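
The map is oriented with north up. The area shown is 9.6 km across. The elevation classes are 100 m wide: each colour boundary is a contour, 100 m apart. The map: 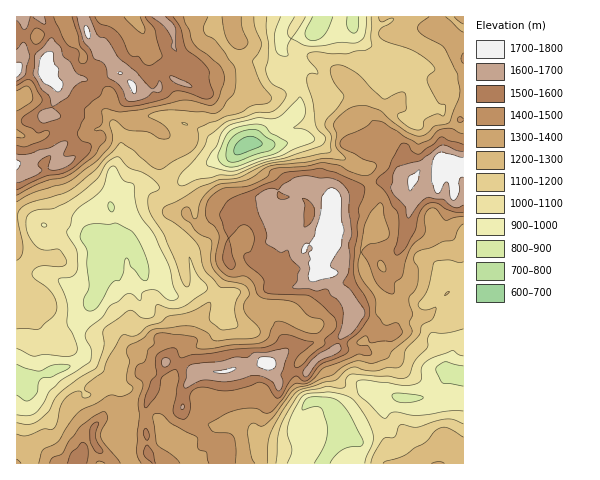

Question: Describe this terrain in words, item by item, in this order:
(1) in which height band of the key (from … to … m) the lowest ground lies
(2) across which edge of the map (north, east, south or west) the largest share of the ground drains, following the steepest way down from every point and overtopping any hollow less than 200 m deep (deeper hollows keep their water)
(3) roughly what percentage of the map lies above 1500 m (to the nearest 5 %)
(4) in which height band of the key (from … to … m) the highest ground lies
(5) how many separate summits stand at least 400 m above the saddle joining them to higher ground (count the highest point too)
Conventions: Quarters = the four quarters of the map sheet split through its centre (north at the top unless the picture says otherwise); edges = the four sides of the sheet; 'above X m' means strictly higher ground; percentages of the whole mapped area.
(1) The lowest point is somewhere between 600 and 700 m.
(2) The largest share of the runoff leaves by the western edge.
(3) Ground above 1500 m makes up about 20 % of the sheet.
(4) Between 1700 and 1800 m: that is the band holding the highest ground.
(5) Counting only tops that stand 400 m proud, the map has 2 summits.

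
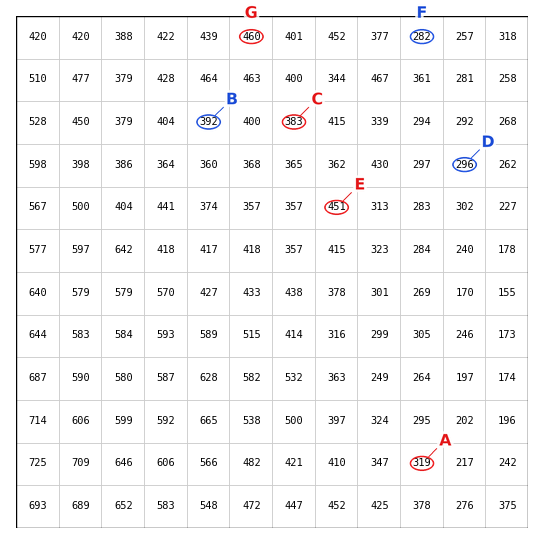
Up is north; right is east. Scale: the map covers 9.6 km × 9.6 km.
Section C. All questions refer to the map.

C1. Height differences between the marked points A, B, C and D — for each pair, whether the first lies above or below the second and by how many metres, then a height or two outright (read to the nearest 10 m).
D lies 90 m below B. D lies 80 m below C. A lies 70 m below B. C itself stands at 380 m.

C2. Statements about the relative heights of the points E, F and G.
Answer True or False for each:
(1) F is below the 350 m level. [True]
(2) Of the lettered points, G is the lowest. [False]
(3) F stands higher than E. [False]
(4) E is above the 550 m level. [False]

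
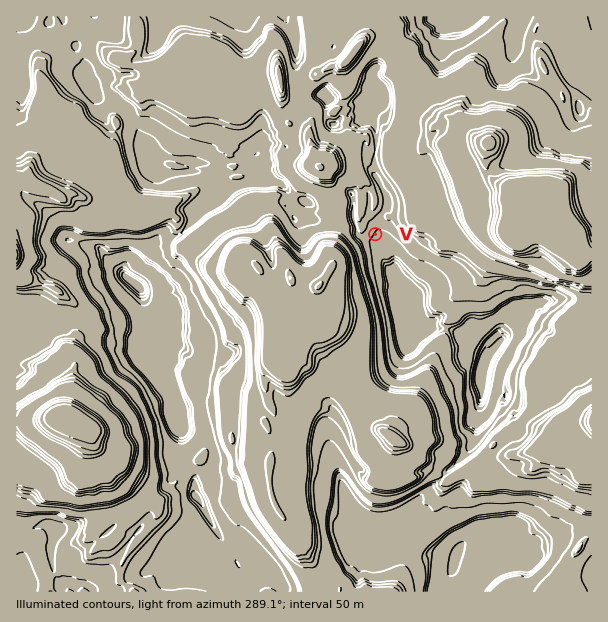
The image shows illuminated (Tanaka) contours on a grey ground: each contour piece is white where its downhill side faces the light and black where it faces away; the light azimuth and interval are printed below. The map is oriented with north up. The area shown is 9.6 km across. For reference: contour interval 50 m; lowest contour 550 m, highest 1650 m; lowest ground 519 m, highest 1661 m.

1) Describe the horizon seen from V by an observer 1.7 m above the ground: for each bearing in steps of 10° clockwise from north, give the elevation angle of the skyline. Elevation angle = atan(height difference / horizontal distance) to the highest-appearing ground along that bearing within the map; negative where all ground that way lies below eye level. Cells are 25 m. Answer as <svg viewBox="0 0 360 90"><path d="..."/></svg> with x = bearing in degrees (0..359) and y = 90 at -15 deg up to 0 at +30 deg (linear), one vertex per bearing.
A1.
<svg viewBox="0 0 360 90"><path d="M0 33l10 9 10-2 10-3 10-2 10-2 10-3 10-1 10 2 10-1 10 12 10 11 10 1 10-7 10 3 10 4 10-2 10-8 10-1 10-19 10-12 10-9 10-3 10 0 10 0 10 0 10 0 10 16 10 3 10 3 10 1 10 0 10 2 10 3 10 7 10-2"/></svg>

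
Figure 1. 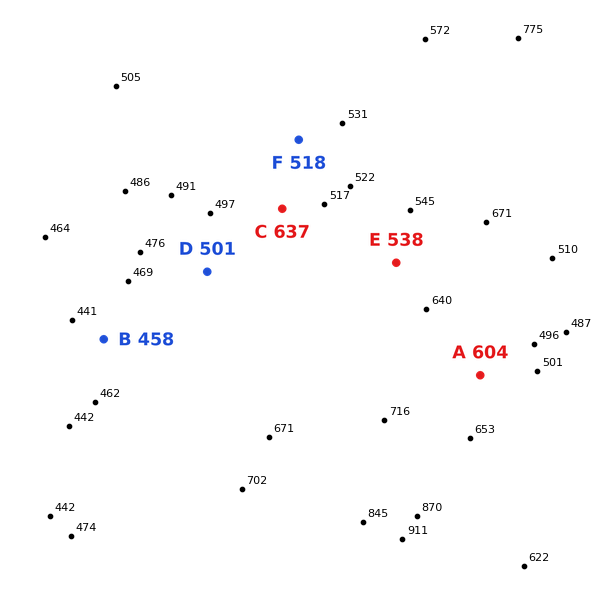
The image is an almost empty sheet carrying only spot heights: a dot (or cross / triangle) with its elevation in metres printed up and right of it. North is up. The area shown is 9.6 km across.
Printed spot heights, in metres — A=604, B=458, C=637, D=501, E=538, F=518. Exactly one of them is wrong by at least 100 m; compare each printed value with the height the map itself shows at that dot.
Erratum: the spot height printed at C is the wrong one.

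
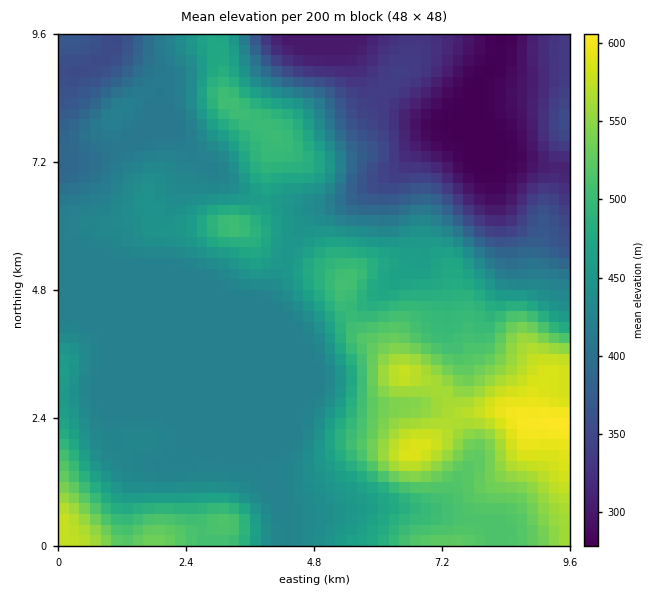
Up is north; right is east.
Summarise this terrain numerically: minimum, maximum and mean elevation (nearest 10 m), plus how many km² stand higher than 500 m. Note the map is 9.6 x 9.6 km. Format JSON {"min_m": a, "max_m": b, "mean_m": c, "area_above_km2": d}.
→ {"min_m": 280, "max_m": 610, "mean_m": 440, "area_above_km2": 19.4}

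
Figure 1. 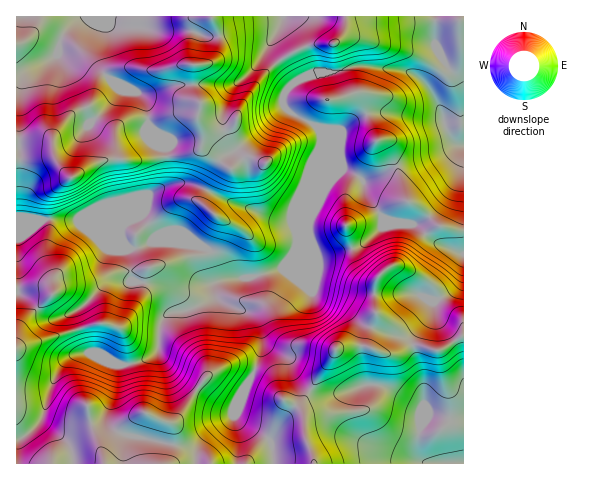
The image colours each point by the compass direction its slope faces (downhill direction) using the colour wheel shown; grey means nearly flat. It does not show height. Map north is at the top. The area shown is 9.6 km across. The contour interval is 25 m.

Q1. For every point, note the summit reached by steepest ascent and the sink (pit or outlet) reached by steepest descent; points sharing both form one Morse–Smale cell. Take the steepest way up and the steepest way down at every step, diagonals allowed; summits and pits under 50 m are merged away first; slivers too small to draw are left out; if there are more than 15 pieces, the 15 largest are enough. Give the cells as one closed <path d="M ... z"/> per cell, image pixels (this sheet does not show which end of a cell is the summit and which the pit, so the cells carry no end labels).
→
<path d="M141 217l-3 0-15 8-2 5 2 10-45-20-62-2 0 245 257 1-3-24-28-18-7-6 9-25 14-27 4-16 0-12-6-17-5-5-17-6-16-9-4-13 3-4 10-3-4-1-4-4-9-24-10-4-27-2-12-5-7-5z"/><path d="M463 16l-180 1-2 9-11 16 2 10 22 30-11 14 0 8 8 9 24 13 7 11-5 18 0 46-8 20 0 13 7 21 3 3 42-12 21-19 1-9 12 4 21 3 17 16 31 12z"/><path d="M309 217l-15 36-14 16-28 8-30 3-8 6 2 9 2 5 16 8 17 6 9 12 2 10-1 17-6 17-11 21-9 25 7 6 28 18 4 24 40-1-2-9-7-15-3-35 34-56 11-2 21 0 20 8 10-1 14-8 29 5 23-15-1-81-30-13-17-16-21-3-12-4-1 9-21 19-42 12-3-3-7-21z"/><path d="M88 107l-14 6-11 11-10 13 0 11-3-5-7-2-27 0 1 77 61 2 44 19-1-9 2-5 15-8 3 0 13 17 7 5 12 5 27 2 10 4 7 20 6 8 22 0 35-9 14-16 23-56-1-40-24 60-4 3-8 0-49-17-38-19-17-1-14 5 6-6-3-36-4-10-13-12 0-5-16 0-9 3-8 9 0 10-2-9-12-10z"/><path d="M277 30l-4 2-32-1-21 5-1 14-3 9-8 5-15 2 0 26 7 11-1 9-2 2-21-1-28 6 0 5 13 12 4 10 3 36-3 4 11-3 12 0 83 35 17 2 4-3 24-56 6-24-7-11-24-13-8-9 0-8 11-14-24-33 0-7z"/><path d="M463 336l-22 14-29-5-14 8-10 1-20-8-21 0-11 2-34 56 3 35 7 15 2 9 117 1-10-4-4-11 3-21 7-10 3-3 5 0 18 5 11-1z"/><path d="M92 16l-76 1 1 124 26 0 7 2 3 5 0-11 10-13 11-11 13-6 26 25 2 9 0-10 8-9 9-3 16-1-1-13-5-9-29-14-22-25-1-9 6-17 0-7z"/><path d="M108 16l-15 1 3 7 0 7-6 17 1 9 13 17 13 11 23 9 6 8 2 17 28-6 21 1 3-11-7-11 0-26 15-2 8-5 3-9 0-14-12 1-15-6-34 0-17-5-25-1-7-4z"/><path d="M435 415l-5 0-10 13-3 21 4 11 11 4 31 0 1-44z"/><path d="M211 16l-102 0-1 2 4 6 4 1 25 1 17 5 34 0 15 6 8 0 4-3z"/><path d="M283 16l-70 0-1 3 7 16 3 1 19-5 32 1 7-5z"/>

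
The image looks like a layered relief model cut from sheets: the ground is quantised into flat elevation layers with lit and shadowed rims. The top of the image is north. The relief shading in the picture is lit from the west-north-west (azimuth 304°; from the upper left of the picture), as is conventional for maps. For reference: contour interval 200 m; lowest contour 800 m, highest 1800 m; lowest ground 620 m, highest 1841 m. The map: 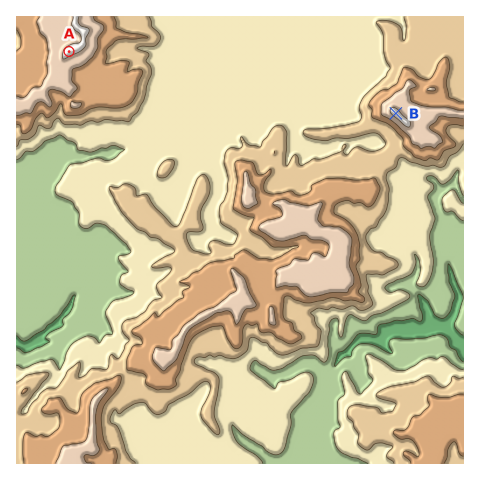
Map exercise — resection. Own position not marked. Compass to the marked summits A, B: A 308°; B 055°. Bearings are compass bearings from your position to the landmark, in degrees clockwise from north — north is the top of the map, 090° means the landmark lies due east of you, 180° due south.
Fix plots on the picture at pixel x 265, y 205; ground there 1560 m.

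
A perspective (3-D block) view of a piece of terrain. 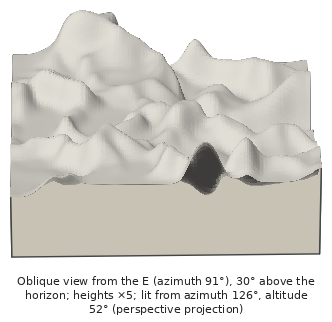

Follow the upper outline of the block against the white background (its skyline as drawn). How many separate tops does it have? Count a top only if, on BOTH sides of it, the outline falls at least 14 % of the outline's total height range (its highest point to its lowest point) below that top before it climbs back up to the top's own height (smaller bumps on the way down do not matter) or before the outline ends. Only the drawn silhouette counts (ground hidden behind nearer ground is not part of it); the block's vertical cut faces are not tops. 2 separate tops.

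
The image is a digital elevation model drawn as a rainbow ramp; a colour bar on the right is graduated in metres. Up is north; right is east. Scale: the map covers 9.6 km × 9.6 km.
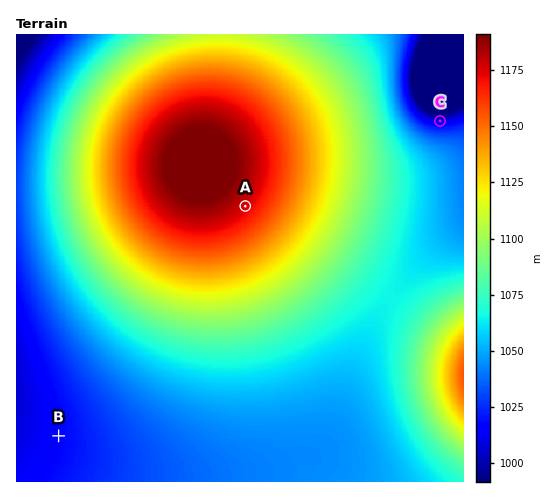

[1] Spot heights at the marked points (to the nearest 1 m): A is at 1176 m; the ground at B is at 1017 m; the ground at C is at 1008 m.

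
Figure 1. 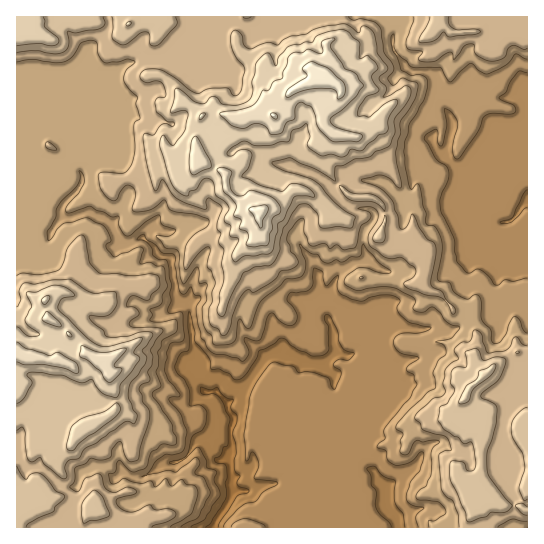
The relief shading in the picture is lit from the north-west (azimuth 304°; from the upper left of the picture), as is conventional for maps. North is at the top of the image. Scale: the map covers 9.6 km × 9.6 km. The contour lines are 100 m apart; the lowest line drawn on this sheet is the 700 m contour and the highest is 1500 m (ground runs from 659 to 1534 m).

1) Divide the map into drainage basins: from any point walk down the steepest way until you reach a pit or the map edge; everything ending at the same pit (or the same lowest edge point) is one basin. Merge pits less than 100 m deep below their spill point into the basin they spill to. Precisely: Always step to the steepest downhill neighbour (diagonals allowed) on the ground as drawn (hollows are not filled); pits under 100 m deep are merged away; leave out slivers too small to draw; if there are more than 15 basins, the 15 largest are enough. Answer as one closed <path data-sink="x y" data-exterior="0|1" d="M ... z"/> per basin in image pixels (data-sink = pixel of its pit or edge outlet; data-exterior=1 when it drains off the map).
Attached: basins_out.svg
<path data-sink="214 527" data-exterior="1" d="M381 16l-365 1 1 511 450 0 5-14 7-8 3-15 19 16 16-2 11 6 0-157-10-2-20 11-11 10-4 2-8-10 2-30-8-17-3-3-11-3-16-19-12-4-4-6 4-13-2-19-10-10-5 6-19 0-5-3-7-7 6-15 0-11-4-8-11-6-17 0-6-2-12-14-14-22 3-13 9-12-10-11 0-13 17-15 1-5-2-6 6 0 22-15 0-12 2-7-1-16 11-12z"/><path data-sink="527 199" data-exterior="1" d="M435 16l-53 0-13 15-2 38-6 6-19 9-2 2 0 9-17 15 0 13 10 11-9 12-3 13 14 22 12 14 6 2 17 0 11 6 4 8 0 11-6 15 7 7 5 3 19 0 5-6 10 10 2 19-4 13 4 6 12 4 16 19 11 3 3 3 8 17-2 30 10 10 13-12 15-8 5-3 10 1 0-318-14-2-13 2-10-3-38 1-12-9-7 3z"/><path data-sink="527 527" data-exterior="1" d="M482 491l-3 15-10 13 0 9 59-1 0-14-2-2-9-6-16 2z"/>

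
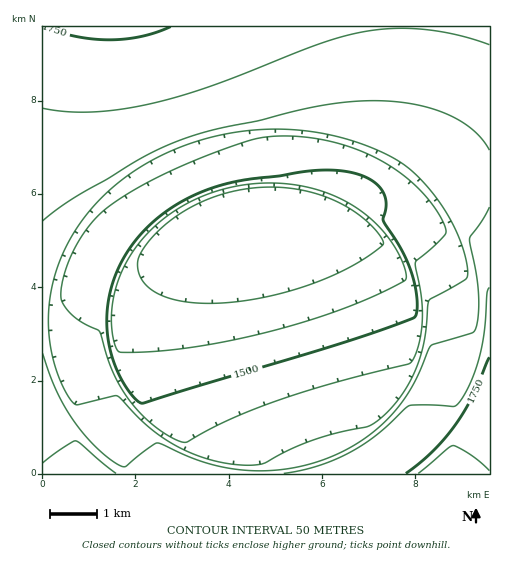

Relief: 1360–1820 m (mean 1580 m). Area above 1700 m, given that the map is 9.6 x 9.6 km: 13.9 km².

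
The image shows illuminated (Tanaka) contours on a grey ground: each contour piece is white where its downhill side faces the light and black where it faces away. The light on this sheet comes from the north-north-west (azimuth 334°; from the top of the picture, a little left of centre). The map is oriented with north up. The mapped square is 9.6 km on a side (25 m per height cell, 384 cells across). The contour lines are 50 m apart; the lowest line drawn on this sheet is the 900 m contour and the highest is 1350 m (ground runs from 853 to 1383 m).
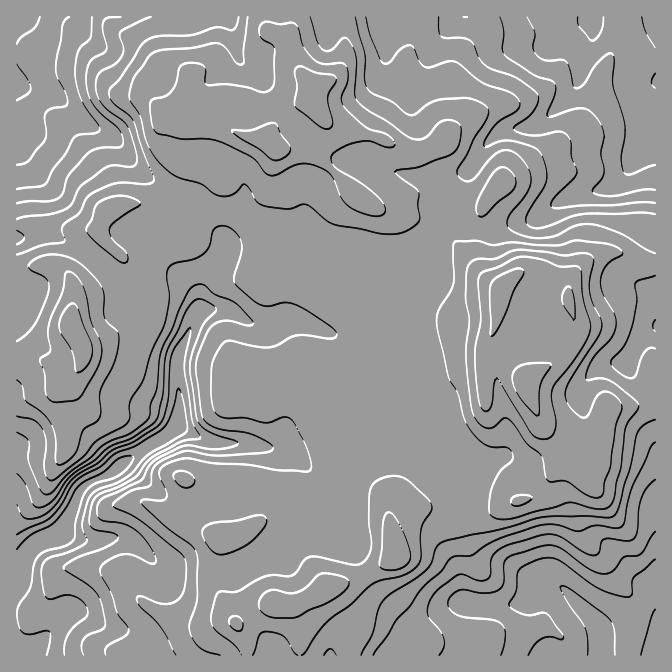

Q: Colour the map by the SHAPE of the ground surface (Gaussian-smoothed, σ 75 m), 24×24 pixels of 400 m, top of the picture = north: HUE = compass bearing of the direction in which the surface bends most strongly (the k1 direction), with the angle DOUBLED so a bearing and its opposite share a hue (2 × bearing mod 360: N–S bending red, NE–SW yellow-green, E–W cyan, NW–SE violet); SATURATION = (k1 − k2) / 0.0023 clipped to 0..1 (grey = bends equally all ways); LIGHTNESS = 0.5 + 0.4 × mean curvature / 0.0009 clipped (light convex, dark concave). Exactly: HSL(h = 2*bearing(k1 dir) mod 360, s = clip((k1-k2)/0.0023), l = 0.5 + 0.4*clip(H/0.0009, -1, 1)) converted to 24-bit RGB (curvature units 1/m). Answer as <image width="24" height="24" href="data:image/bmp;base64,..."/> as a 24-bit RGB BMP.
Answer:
<image width="24" height="24" href="data:image/bmp;base64,Qk32BgAAAAAAADYAAAAoAAAAGAAAABgAAAABABgAAAAAAMAGAAATCwAAEwsAAAAAAAAAAAAAbpBTTYWSm6m9gHW4tmeTel+RmoWWilZ6qdCFSz1wqrR5QlSBzr6RUmWQaYmWj5imbnGtqZ6zfHeabmeKkK6SVUaUq45gqVhcw5unQ4ZfYGQ5jlRMiKZ2bZ+wfGShiqq/xn7HqXy+f6a1oWh3RJ1FoWF3YolbT4xPR35elYhDn1VMiXWffKV3ci9dc5xhnKxfoEGCt3F4WF57cbGOjrmYWlN1glF4l7d1VH17ir6VmVWvy6HLrI3Li0dUlZpHdXxVXzVcmrphS7R9SHdKczFDjmVVbLRqU0+ID2l1ubfkn5TblZjAnWp7aD1LVnVKua5eYn5YaH1SV3xmf6ptg0p121zQ3O3uYWy3VUqKm8NsZTo4XVxHZEZelMaQomNoSpd1ZIIZBi4FpjMTZmsaZTwpmHFkarqwpsjLmX61dIeNZIhqe3pjcFh2Uqdn1MOGkUaLiHObt2F9jGpcVmxfT5J3mq5GhLVDb52z44O3FORYAFOU6dT3pa/ldJ7NnqRob4Fdiodrm4WZhIKWb22EW1h0g7d8qHNxfXGcfXqhgmG04r7ln4vUWX25t3ufit2fTFR2ZU2V/tzKADMVADQB3SyV3m2voM7OeoiteoWafoeUjm9+g2V3aoWLdKd+l4B/gHODfHN9YGt/i6F6rlmHkleoqcmft5p+P0ZrT3WV8cTG47TsEVkoADMLPuBl36rCrB5jq0ImhkExj1pUf459eo58c4Fph39pfnNxe2dxg3hRdGRGiYJFeK+OuJ2SsJ+HT0SEQVtAms1ktmeBu5Xhw6nlADUYNgEA25clNLdiZrKQbpuMeYeEi4CEhH6GfoqJgnOCe0Z+yrd3ODFtwt6tT62pn1aKxJVyXEZmgHSyubeIcrBpaG9/sJB+OkXKBgpuzNaxgIOUgIaLeoKFeYJ9eIWAi4WCgm53h2l8Qjx45eO5UCqNtuWbRHBsR1ef3L7gjWHLZpSMi3um06yPUHZ+oqOBIzLAChaptL6Qh4SJg4CHfHyBf4N/d356gXJziHiGcHGGSUF82NmGT5LJ26O5uHtUFWw5fmE3wFFMk3ingUZp2Oy/XkemnnhvxWwwAkFYzbSkg5mmj3ShkIKRhH2Ef3uAeH+AeXuEe2WBS2GF4MOiNoBXfIFM4o2gWVOsP39jRcxuTldwu5DJwNmNXz1uooeN0aOjAigxtspTfi0oeoE+iIRdhn9vfIF5fHd6fn50Z3CLX2SOyJ9iV7RQa2t9s7hTlLjUhGqwToBmWHheWJtH16x+W0+Ck5x/qn6FdimZPqRgc7Ski6CgdoOPgomCfIOCeHKBg5CCW4GDfFKKgLWM0Z6MRV1xvt6hT4lJflt2j15/mojKitbNuFKBi0tigaJ3gmZ0m26iWZmcgZGPkoKGd3eAhoV+gnp+cnx+go97bWh6TIOQd82y36rZl5jfgZrQ1W2vV0l6eprAbYQ4llY6mzhRdrp7imJzg3F5fYyAcXSDc3xvh39yhYZ0inhxeWpehYVdd4hlZ3h+X6R5ZYhCM6UtgWFLm1FvtHWClnrDmmJFkqK9W2GxvXK2z5SnX3KdfoGgl3WJdmdggX5ng4psc4lqjWiDn3eclsa9cYqtb4qRa2WDuYtxeok6HEgdPIRHrIGumnW1sp3LgnNbaERdaKlzsqx/qGKzljdCjGBIf6yXV1WXqKBvX3h+bIOJlse1k2unh2B3eJF+U4iYxXG8zLO/b2+pPIlQS3QmLF0nmItUdGNyZ4GGi5d6hKF0ZRdFqcJ0hbuslElKXzY/ysSLU4moX69tdXo6bkg5dqpTsGNWYptCIoF30bq0pXKufmyUopSAWX9/UH9dfW1vZoZvdZxQTBoYlEJWxraHsK5bWmbEjrnZlci/i02BqoFvfJa/l8bcWnjBsGe0zqi3JINPS3YYjEwwtoKpoYmZhXaSUXx5g3+fmWCAeyVbkIG/Zcy6k8CweZGrg5ppcXZgk2SAqWmjmMmGTJVpgFhfdk5mZJV7onx9xo/KpIzMQryyNoRcq3x/jHKLjHiWg3dTcVCFZoy0jrrIvpOfgF9go5F5bZeEZ2qgeE52jbGC0qjdab5vO1Bnk3R2aYKEiJ15bJKLjaGgnW6ue1GyqFBXjHhveYBniaCjZGaNZa6KdVNAgKhdkK3Akom4uJGwgjKDYJhpjcxxOlle3qiPMTZ5oZB6V4eBqp+GgXVVbntKZltLoHxgRmaLtYWFg5ibinF7coORaU2IldDNgJ+5nKVzXYuGnmJejzqemr2ut72VPUF00M+LPDtqmWl0pKFtSHxhs4WTenSRfG6Pd51nPERquqt9e5J1"/>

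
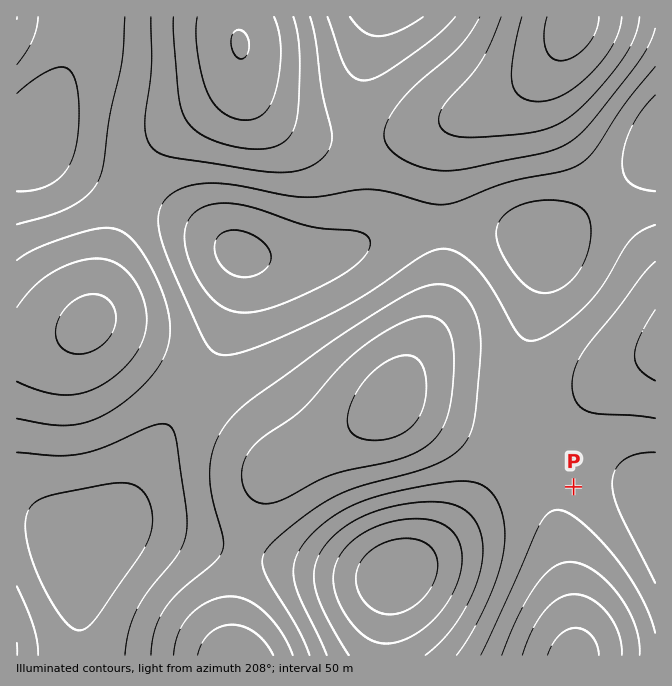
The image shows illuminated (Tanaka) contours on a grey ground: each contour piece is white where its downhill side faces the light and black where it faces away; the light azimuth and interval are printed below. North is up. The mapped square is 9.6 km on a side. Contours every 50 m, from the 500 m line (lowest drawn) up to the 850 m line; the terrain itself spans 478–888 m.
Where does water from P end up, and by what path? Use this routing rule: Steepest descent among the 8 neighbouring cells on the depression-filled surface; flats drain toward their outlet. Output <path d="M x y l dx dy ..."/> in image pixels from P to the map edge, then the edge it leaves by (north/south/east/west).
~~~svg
<path d="M574 487l-14 13 0 80 2 2 0 13 2 2 0 10 1 1 0 10 2 2 0 8 2 2 0 8 1 2 0 12 2 3"/>
exit: south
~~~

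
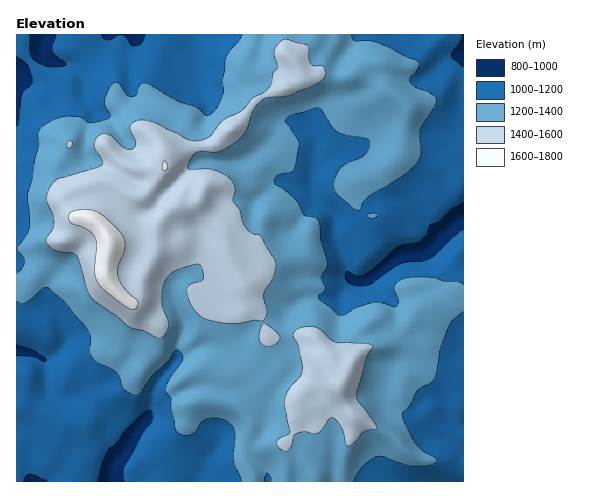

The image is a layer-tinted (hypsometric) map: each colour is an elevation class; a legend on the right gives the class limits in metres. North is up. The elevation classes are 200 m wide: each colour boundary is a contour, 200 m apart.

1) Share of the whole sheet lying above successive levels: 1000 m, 97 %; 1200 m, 61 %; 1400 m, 21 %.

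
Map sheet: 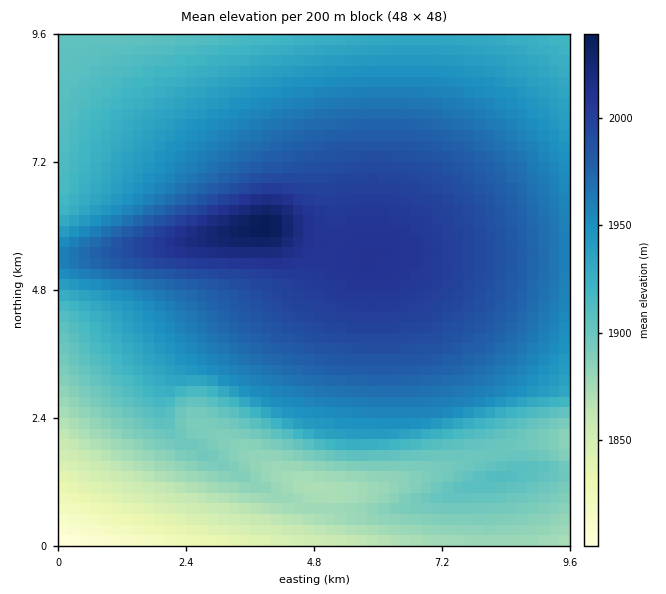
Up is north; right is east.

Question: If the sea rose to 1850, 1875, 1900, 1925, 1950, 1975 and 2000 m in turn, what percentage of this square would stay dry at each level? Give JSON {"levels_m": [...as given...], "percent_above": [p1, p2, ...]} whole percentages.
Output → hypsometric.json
{"levels_m": [1850, 1875, 1900, 1925, 1950, 1975, 2000], "percent_above": [96, 91, 79, 66, 50, 29, 11]}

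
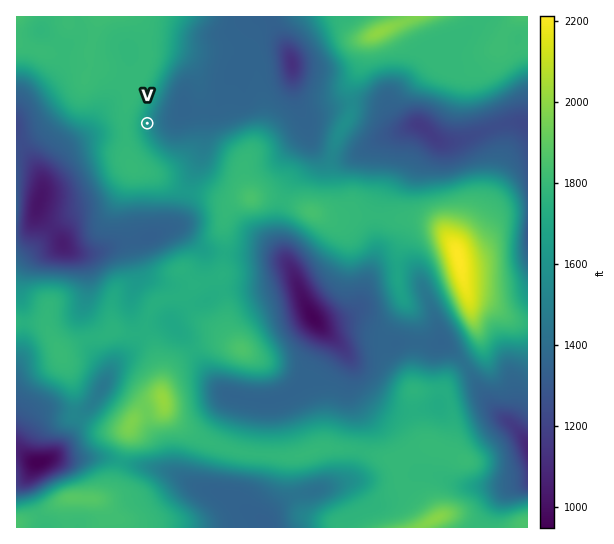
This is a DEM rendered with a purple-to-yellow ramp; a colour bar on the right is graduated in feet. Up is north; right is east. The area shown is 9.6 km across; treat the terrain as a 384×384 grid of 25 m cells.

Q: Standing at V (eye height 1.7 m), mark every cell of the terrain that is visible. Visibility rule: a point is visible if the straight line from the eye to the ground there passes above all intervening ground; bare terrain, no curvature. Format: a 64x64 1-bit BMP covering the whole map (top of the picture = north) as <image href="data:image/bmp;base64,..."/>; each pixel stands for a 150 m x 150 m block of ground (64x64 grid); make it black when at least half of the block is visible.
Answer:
<image width="64" height="64" href="data:image/bmp;base64,Qk0+AgAAAAAAAD4AAAAoAAAAQAAAAEAAAAABAAEAAAAAAAACAAATCwAAEwsAAAIAAAAAAAAA////AAAAAAAAAAAAAAAAAAAAAAAAAAAAAAAAAAAAAAAAAAAAAAAAAAAAAAAAAAAAAAAAAAAAAAAAAAAAAAAAAAAAAAAAAAAAAAAAAAAAAAAAAAAAAAAAAAAAAAAAAAAAAAAAAAAAAAAAAAAAAAAAAAAAAAAAAAAAAAAAAAAAAAAAAAAAAAAAAAAAAAAAAAAAAAAAAAAAAAAAAAAAAAAAAAAAAAAAAAAAAAAAAAAAAAAAAAAAAAAAAAAAAAAAAAAAAAAAAAAAAAAAAAAAAAAAAAAAAAAAAAAAAAAAAAAAAAAAAAAAAAAAAAAAAAAAAAAAAAAAAAAAAAAAAAAAAAAAAAAAAAAAAAAAAAAAAAAAAAAAAAAAAAAAAAAAAAAAAAAAAAAAAAAAAAAAAAAAAAAAAAAAAAAAAAAAAAAAwAAAAAAAAADAAAAAAAAAAcAAAAAAAAAB2AAAAAAAAAP4AAAAAAAAA+AAAAAAAAAD4AAAAAAAADvwAAAAAAAAf/AAAAAAAAD/+AAAAAAAAP/8AAAAAAAA//wAAAAAAAD//gGAAAAAAP/+A8AAAAAA//8/wAAAAAD//5/AA4AAAH//D8AfgAAAf/8P4H8AAAA//w/gfAAAAD/+D/BwAAAAH/4P+OAAAAAB/g/4AAAAAAB+H/gAAAAAAH8/+AAAAAAAf//4AAAAAAB//4AAAA=="/>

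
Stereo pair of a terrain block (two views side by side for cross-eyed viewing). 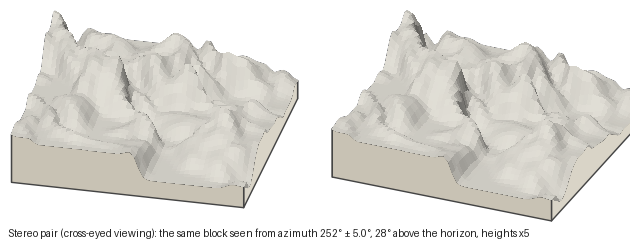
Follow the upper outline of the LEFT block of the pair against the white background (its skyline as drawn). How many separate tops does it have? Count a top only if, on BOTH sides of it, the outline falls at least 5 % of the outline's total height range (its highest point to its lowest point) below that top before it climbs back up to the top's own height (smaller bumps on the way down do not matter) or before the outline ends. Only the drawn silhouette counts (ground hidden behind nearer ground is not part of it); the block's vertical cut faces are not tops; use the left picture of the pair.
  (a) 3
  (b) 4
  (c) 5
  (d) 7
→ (b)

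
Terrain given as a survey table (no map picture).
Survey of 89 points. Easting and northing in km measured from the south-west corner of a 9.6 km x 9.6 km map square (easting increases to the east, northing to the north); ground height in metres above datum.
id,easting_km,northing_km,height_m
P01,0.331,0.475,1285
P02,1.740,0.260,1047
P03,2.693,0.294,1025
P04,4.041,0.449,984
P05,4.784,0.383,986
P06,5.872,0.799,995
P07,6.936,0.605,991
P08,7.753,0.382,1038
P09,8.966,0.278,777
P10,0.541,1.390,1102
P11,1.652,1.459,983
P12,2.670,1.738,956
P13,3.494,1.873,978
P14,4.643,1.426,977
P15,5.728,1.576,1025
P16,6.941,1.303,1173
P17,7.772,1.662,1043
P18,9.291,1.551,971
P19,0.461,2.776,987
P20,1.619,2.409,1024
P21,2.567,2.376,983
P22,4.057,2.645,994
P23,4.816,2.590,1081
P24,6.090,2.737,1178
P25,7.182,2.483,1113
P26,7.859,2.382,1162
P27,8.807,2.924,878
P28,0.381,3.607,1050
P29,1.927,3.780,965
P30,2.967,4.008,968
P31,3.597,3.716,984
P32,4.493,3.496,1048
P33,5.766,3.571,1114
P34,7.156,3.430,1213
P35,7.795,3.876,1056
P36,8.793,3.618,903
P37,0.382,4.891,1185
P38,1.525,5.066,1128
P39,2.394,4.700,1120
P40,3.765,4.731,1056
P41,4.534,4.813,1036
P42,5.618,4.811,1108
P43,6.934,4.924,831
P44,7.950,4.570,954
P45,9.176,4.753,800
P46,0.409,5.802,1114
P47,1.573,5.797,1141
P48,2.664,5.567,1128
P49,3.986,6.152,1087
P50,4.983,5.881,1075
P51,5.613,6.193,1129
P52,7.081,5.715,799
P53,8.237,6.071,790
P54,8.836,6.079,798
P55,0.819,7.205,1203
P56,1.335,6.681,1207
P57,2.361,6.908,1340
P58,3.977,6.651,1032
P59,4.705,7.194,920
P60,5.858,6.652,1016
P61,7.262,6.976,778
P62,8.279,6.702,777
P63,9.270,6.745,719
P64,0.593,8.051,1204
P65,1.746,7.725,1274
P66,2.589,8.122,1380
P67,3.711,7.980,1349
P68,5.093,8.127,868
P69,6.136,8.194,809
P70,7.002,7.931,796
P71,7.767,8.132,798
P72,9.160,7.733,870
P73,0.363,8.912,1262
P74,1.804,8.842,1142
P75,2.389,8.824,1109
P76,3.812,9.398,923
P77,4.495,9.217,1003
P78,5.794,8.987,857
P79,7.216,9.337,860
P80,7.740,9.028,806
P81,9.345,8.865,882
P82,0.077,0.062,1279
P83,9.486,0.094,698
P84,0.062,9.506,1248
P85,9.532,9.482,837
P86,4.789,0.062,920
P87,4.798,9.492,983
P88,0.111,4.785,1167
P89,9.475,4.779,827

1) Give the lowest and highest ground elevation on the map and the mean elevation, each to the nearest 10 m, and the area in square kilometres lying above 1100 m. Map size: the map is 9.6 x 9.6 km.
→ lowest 660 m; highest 1420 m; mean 1010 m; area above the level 28.5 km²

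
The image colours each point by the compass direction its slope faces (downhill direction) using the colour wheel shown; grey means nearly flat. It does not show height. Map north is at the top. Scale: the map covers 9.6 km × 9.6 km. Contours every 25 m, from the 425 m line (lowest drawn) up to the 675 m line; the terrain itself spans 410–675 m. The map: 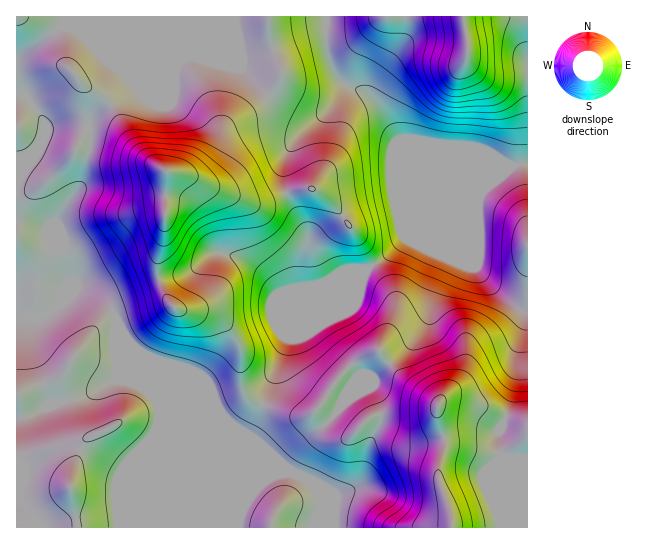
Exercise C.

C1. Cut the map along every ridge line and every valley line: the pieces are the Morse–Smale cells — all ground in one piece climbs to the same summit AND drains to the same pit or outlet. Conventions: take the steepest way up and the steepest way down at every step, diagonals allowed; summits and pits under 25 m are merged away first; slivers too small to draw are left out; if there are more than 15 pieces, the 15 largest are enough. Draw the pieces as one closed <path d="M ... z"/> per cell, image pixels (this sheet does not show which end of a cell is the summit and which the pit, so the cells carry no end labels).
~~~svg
<path d="M326 16l-297 1 16 4 11 9 7 13 4 23 15 18 26 17 28 48 19 16 12 6-3 66-7 22 0 16 6 16 12 17 39 7 15 14 7 9 5 13-1 24 3 15 8 10 12 5 24-66 22-10 60-61 18-12 19-19 56-22 16-14 2 49-4 17 7 10 26 24 10 8 9 2 0-146-73-1-56-23-23-39-11-10-22-8-7-9-5-10-4-16z"/><path d="M29 16l-13 1 0 298 17 5 8-1 9-6 27-25 17 7 19 16 7 18 16 21 23 56 0 15-4 9 0 98 163 0 3-27-8-15-10-9-10-5-42-16-35-34 29 13 5 0 9-14 5-15-13-6-8-10-3-15 1-24-5-13-7-9-15-14-39-7-12-17-6-16 0-16 7-22 3-66-12-6-19-16-28-48-26-17-15-18-4-23-7-13-9-7z"/><path d="M478 201l-16 14-56 22-19 19-18 12-60 61-22 10-23 66 33 11 9 0 11-5 9 13 16 12 11-1 13-15 9-5 54-3 8-4 2 14 5 15 0 14-5 15 0 15 10 28 3 18 75 1 1-215-13-6-16-14-23-26 4-17z"/><path d="M81 288l-7 1-24 24-9 6-8 1-17-3 0 210 138 1 1-98 4-9 0-15-23-56-16-21-7-18-11-11z"/><path d="M527 16l-200 0 0 33 4 16 8 14 10 8 16 5 11 10 23 39 56 23 64 1 9-2z"/><path d="M266 405l-3 2-4 14-9 14-5 0-20-10-6 0 32 31 42 16 10 5 10 9 8 15-2 12 0 15 133-1-3-18-10-28 0-15 5-15 0-14-5-15-2-14-8 4-54 3-9 5-13 15-11 1-11-7-14-18-11 5-9 0z"/>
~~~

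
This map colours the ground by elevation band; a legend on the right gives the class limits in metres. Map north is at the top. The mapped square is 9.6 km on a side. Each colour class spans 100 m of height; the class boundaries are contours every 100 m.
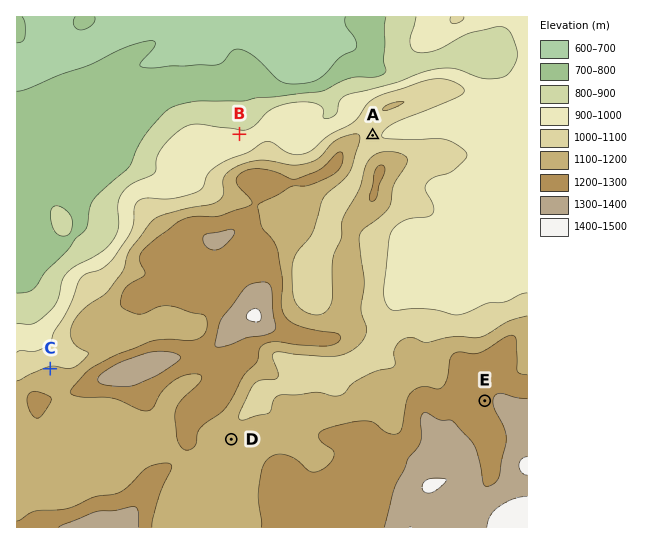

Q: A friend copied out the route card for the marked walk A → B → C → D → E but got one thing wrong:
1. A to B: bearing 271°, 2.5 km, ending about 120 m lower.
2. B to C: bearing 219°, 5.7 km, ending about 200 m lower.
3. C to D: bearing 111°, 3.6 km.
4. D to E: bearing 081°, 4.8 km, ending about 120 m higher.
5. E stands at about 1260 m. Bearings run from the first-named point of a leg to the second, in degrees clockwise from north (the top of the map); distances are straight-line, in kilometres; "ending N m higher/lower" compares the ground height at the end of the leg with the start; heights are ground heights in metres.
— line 2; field sense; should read higher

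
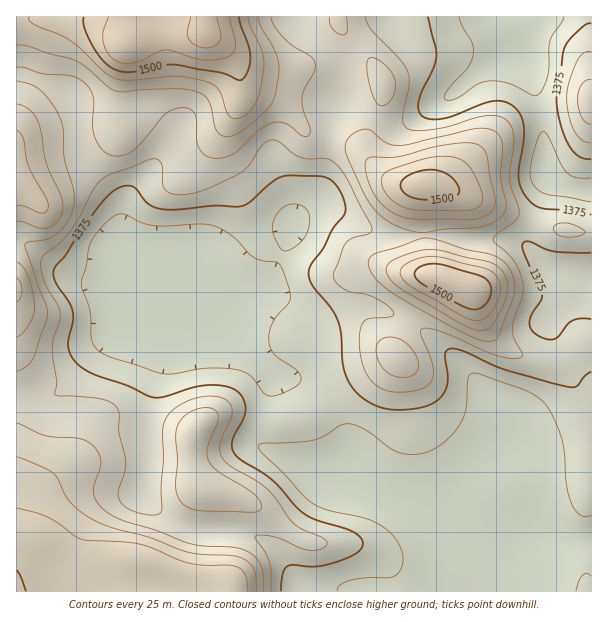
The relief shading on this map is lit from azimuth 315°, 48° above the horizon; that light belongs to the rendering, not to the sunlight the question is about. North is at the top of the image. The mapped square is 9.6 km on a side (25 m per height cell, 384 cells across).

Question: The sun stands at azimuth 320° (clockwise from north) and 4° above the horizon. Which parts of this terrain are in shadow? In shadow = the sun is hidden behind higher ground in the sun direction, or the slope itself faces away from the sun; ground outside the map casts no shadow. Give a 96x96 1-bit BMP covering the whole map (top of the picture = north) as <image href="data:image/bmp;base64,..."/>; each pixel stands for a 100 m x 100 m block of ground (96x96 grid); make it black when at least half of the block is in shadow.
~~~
<image width="96" height="96" href="data:image/bmp;base64,Qk2+BAAAAAAAAD4AAAAoAAAAYAAAAGAAAAABAAEAAAAAAIAEAAATCwAAEwsAAAIAAAAAAAAA////AAAAAAAAAAAAA/wAAAAAAAAAAAAAA/gHAAAAAAAAAAAAAfgfgAAAAAAAAAAAAPg/gAAAAAAAAAAAACB/gAAAAAAAAAAAAAB/gAAAAAAAAAAAAAAfAAAAAAAAAAAAAAAAAAAAAAAAAAAAAAAAAAAAAAAAAAAAAAAAAAAAAAAAAAAAAAAAAAAAAAAAAAAA+AAAAAAAAAAAAAAB+AAAAAAAAAAAAAAD8AAAAAAAAAAAAAAAwAAAAAAAAAAAAAAAAAAAAAAAAAAAAAAAAAAAAAAAAAAAAAAAAAAAAAAAAAAAAAAAAAAAAAAAAAAAAAAAAAAAAAAAAAAAAAAAAAAAAAAAAAAAAAAADAAAAAAAAAAAAAAAfwAAAAAAAAAAAAAB/4AAAAAAAAAAAAAB/4AAAAAAAAAAAAAB/wAAAAAAAAAAAAAB/wAAAAAAAAAAAAAA/wAAAAAAAAAAAAAAfgAAAAGAAAAAAAAAPgAAAAfAAAAAAAAABAAAAD/AAAAAAAAAAAAAAP/AAcAAAAAAAAAAAf+AB+AAAAAAAAAAAf+AH+AAAAAAAAAAAf8AP+AAAAAAAAAAAP4Af8AAAAAAAAAAADwB/8AAAAAAAAAAAAAD/8AD4AAAAAAAAAAH/8AP4AAAAAAAAAAf/8Af4AAAAAAAAAA//8A/8AAAAAAAAAB//4A/4AAAAAAAAAD//4A/4AAAAAAAAAH//4A/4AAAAAAAAAH//4A/wAAAAAAAAAP//wA+AAAAAAAAAAc//wA4AAAAAAAAAA4P/gB4AYAAAAAAAD4H/gB4D8AAAAAAAHwD/AB4P8AAAAAAABAB/AA//8AAAAAAAAAA+AA//8AAAAAAAAAAMAA//8AAAAAAAAAABwAf/8AAAAAAAAAADwAf/8AAAAAAAAAAPwcf/8AAAAAAAAAA/h8f/8AAAAAAAAB//h8f/8AAAAAAAAP//Agf/8AAAAAAAB///ACP/8APgAAAAH//+ACP/8A/wAAAAP//+ACH/8D/wAAAAf//8ACD/+D/wAAAAP//4AAB/+B/wAAAAH//4AAAf+AfwAYAAB8D/gAAH/AHgB+AAAAAfwAAB/gAAD/AAAAA/wAAA/wAAP+AAAAA/4AAAf4AB/+AAAAB/4AAAf4AD/8gAAAB/wAAAP4AH/9gAAAA/wAAAH4AH/5gAAAA/wAAAD4AH/4AAAAAfwEAAB4AH/wAAAAAfgEAAA4AH/wAAAAAPgAAAAAcD/wAAAAAHAAAAAB+D/wAAAAAAAAAAAD+D/gAAEAAAAAAAAH+B/gAAfAAAAAAAAf/A/gAAfgAAAAAAA//A/gAA/wAAAAAAB//AfgAAfwAAAAAAD//wfAAAf4AAAAAAH//8fAAAP4AAAAAAP///fAAAA4AAAAAAP///+AAAAAAAAAAAP///8AAAAAAAAAAAH///MAAAAAAAAAAAB/H/AAAAAAAAAAAAAAB+AAAAAAAAAAAAAAAcAAAAAAAAAAAAAAAAAAAAAAAAAAAAAAAAAAAAAAAAAAAAAAADwAAAAAAAAAAAAAAH4AAAAAAAAA="/>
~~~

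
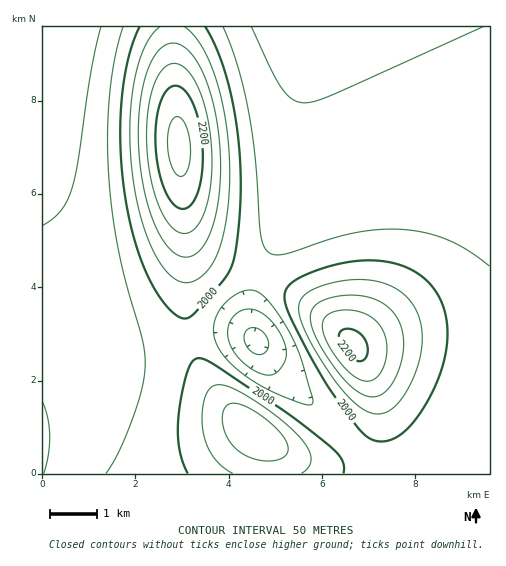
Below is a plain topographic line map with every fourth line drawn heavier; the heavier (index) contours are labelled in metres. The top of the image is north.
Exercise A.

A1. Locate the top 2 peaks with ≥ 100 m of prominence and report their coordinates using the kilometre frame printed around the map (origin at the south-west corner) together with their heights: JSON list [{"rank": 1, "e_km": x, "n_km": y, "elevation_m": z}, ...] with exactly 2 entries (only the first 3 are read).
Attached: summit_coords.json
[{"rank": 1, "e_km": 2.94, "n_km": 7.01, "elevation_m": 2267}, {"rank": 2, "e_km": 6.66, "n_km": 2.76, "elevation_m": 2215}]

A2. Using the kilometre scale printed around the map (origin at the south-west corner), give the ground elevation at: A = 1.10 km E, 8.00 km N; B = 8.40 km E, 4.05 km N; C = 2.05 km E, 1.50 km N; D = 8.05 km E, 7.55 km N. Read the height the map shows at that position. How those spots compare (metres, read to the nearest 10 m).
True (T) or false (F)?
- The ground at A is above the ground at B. F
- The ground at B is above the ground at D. T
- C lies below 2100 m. T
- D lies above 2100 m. F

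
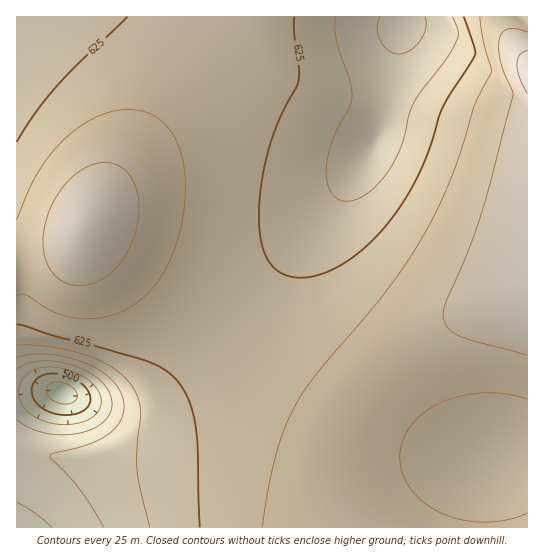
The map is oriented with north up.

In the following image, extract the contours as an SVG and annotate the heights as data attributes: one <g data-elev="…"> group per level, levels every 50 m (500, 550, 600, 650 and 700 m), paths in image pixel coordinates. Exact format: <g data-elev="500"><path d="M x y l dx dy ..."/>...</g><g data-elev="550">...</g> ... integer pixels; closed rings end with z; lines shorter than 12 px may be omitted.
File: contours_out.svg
<g data-elev="500"><path d="M57 414l-16-7-5-5-4-7 0-6 2-7 4-4 7-3 13-1 15 4 11 8 6 9-1 10-7 6-12 4z"/></g><g data-elev="550"><path d="M17 502l18 11 17 14"/><path d="M17 370l11-7 14-2 16 1 17 4 15 7 12 9 7 11 3 10-2 10-7 9-12 7-14 5-18 1-16-2-14-6-12-8"/></g><g data-elev="600"><path d="M17 345l34 2 36 9 26 12 10 7 8 10 6 10 3 12 1 11-4 35 0 16 3 20 10 38"/><path d="M452 17l6 14-1 8-10 19-26 33-8 12-4 12-6 27-10 21-10 15-12 12-12 8-12 3-8-1-6-5-5-9-2-11 1-14 4-16 6-16 12-20 3-12-2-15-14-43-1-12 0-10"/></g><g data-elev="650"><path d="M527 513l-20 7-22 2-23-2-20-7-17-10-14-14-9-16-2-16 3-16 8-15 12-13 18-10 20-7 22-3 23 1 21 5"/><path d="M17 296l4-2 5 1 21 14 15 6 13 3 14 1 16-2 16-5 13-7 13-11 12-15 10-17 8-20 5-21 3-23 0-23-3-20-6-16-6-9-8-9-9-6-11-4-12-2-12 1-12 3-13 6-24 16-21 23-16 25-15 36"/><path d="M480 17l3 24 8 31-17 34-14 47-13 36-21 42-25 40-28 37-57 66-21 32-11 23-8 26-8 34-6 38"/></g><g data-elev="700"><path d="M527 51l-5 2-3 2-2 10 3 13 7 16"/></g>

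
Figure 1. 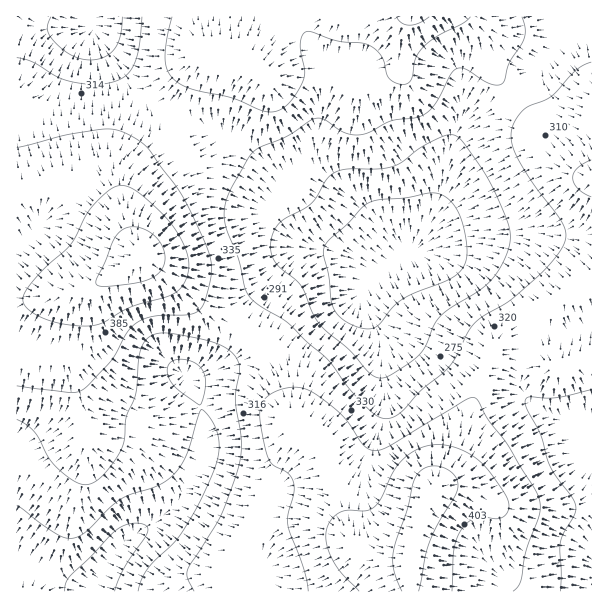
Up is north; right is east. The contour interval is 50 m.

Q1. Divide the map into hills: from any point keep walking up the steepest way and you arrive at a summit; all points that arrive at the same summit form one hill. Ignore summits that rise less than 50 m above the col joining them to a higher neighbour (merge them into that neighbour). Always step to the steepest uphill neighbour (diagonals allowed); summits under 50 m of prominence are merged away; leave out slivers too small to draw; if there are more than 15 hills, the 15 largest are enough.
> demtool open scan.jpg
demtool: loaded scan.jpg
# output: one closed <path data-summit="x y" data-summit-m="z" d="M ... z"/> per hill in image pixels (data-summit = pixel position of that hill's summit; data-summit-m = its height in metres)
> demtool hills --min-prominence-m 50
<path data-summit="434 492" data-summit-m="472" d="M591 16l-30 0 1 14-8 20-26 33-19 19-39 22-13 13-9 19-6 32-8 21-24 45-29 17-7 0-24-13-15-5-21 0-14 6-10 10-19 27-30 49-13 13-13 9-20 9-8 1 7 10 8 23 4 22 0 15-8 26-24 33-18 16-30 18-12 14-22 34-14 0-10-4-36-16-15-4 0 28 575-1z"/><path data-summit="143 255" data-summit-m="469" d="M93 25l-9 3-68-1 0 536 62 25 14 0 28-42 12-11 15-7 20-16 15-17 16-22 7-18 1-23-8-37-6-14-5-4 8-1 20-9 13-9 13-13 30-49 19-27 10-10 14-6 32 2-35-11-16-13-15-24-2-24-2-6-31-31-18-12-15-4-26-14-36-13-9-6-32-41-12-18z"/><path data-summit="413 17" data-summit-m="412" d="M560 16l-465 0-1 14 26 41 21 26 9 6 80 33 30 24 16 17 2 6 2 24 9 17 11 12 11 8 31 9 33 18 6 0 29-17 5-6 23-47 7-25 3-20 9-19 13-13 39-22 19-19 26-33 8-20 0-10z"/>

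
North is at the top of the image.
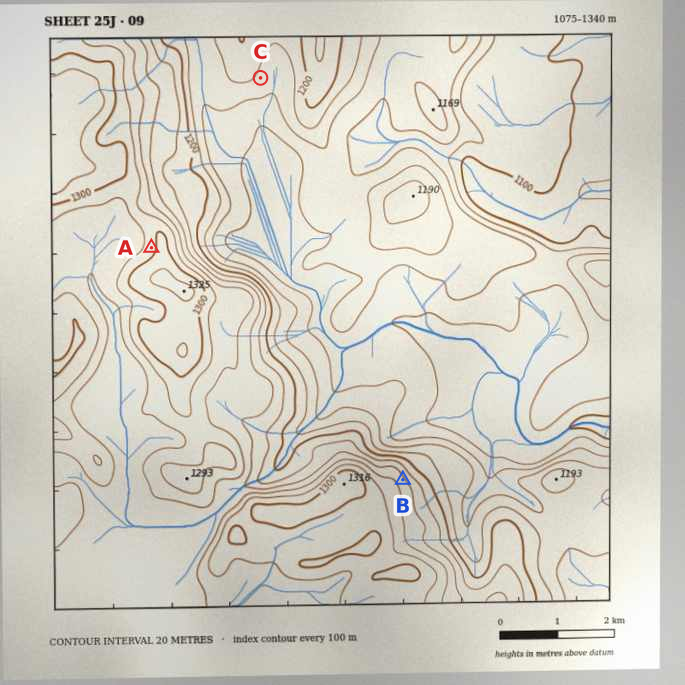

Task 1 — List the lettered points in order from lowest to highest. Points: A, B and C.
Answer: C B A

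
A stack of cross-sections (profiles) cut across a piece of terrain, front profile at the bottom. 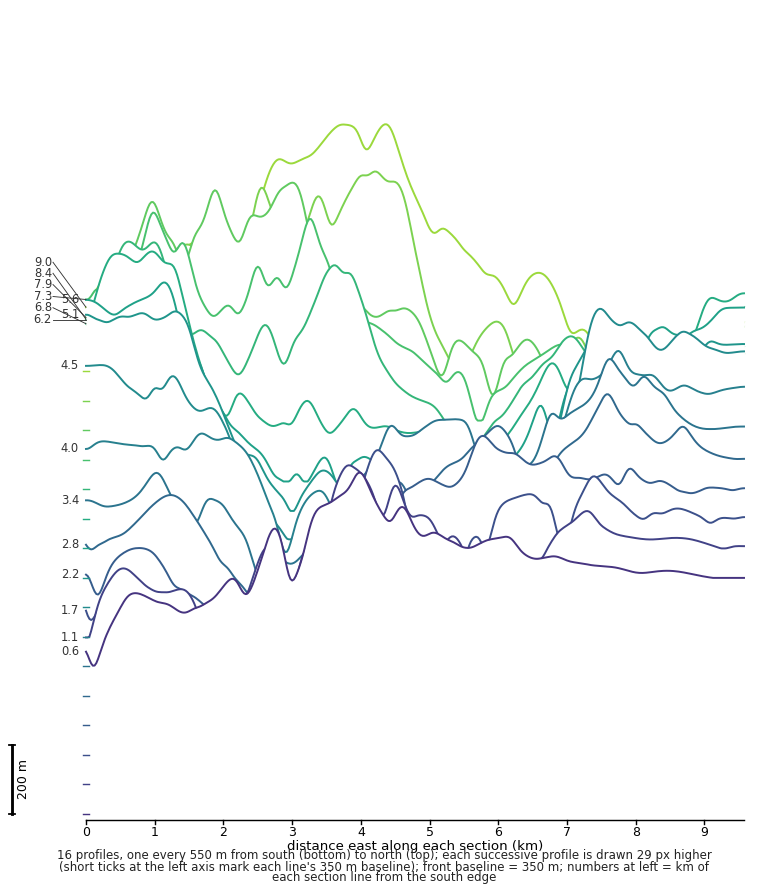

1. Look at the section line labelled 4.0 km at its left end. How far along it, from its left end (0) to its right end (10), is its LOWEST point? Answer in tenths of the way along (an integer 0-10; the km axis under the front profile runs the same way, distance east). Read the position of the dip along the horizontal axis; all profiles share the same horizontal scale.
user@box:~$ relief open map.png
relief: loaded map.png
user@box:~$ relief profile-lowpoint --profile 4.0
3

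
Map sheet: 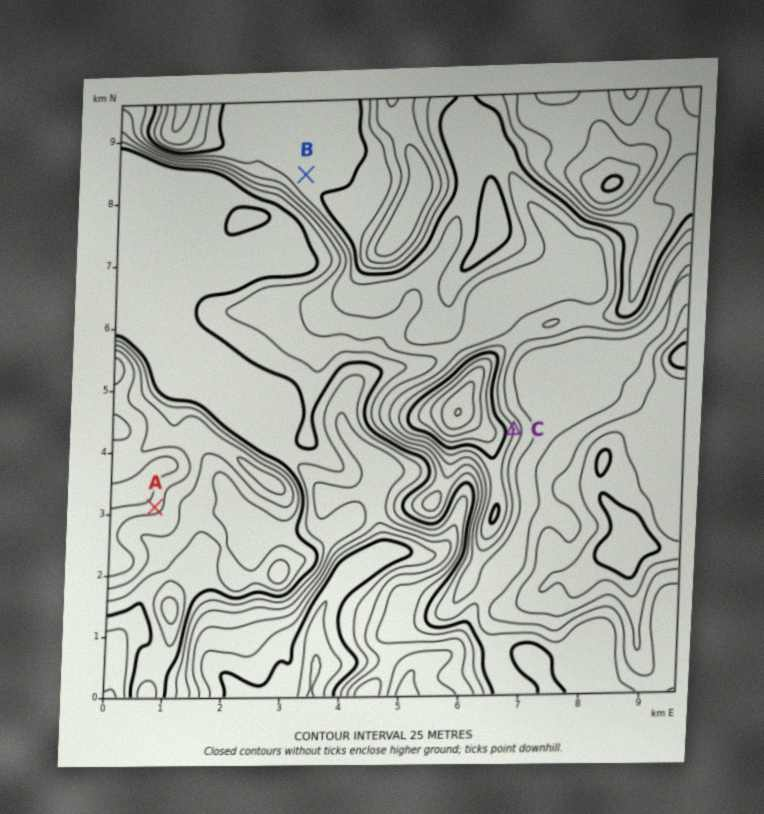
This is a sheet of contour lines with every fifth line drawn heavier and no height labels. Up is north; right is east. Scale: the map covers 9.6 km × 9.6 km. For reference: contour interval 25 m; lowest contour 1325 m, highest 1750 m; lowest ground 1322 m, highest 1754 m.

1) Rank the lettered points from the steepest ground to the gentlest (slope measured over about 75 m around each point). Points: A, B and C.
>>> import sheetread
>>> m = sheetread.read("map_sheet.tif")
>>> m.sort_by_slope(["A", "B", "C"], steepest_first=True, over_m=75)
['C', 'A', 'B']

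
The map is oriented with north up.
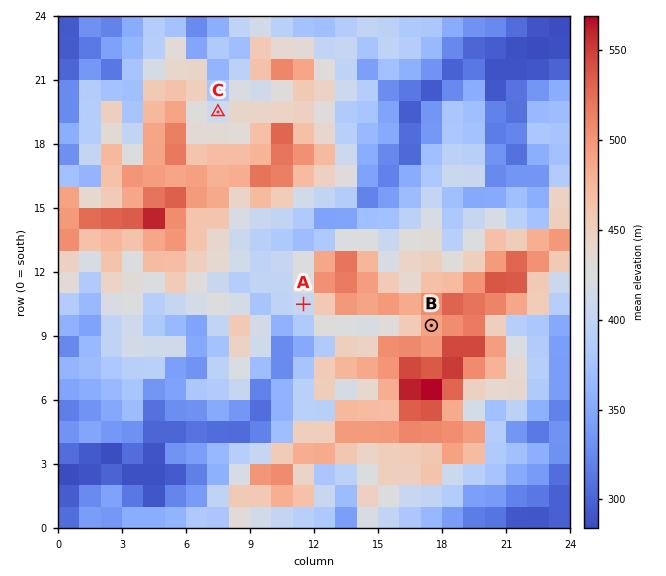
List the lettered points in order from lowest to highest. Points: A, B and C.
A C B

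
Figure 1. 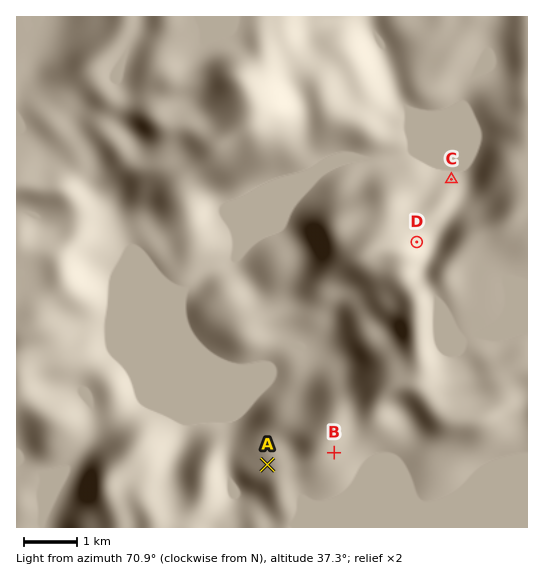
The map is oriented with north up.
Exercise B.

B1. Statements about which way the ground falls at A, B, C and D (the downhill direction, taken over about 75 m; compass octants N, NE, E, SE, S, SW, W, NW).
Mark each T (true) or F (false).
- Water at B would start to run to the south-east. T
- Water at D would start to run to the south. F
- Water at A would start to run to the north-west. T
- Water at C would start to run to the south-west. F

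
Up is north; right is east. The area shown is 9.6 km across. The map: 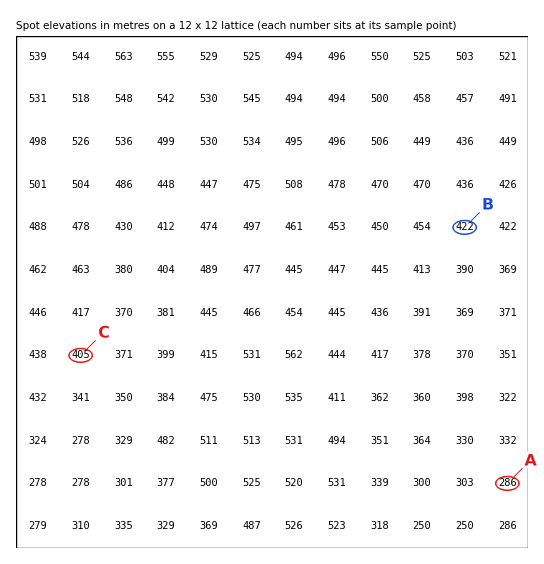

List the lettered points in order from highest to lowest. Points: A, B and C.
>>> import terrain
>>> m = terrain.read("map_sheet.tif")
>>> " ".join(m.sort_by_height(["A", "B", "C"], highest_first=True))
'B C A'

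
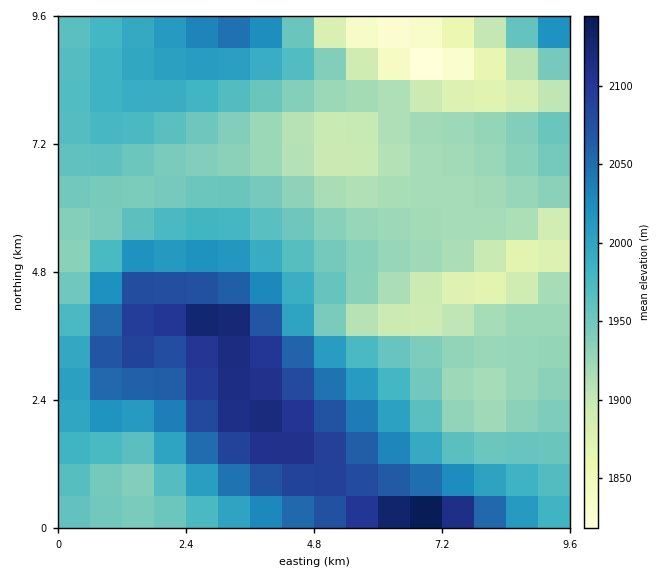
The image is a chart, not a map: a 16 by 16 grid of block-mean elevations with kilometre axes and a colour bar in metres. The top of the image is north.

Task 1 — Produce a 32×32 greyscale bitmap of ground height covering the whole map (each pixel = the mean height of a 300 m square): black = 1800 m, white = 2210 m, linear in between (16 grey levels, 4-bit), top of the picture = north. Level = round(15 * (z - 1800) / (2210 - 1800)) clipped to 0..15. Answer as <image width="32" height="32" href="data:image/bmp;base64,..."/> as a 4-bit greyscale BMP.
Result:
<image width="32" height="32" href="data:image/bmp;base64,Qk12AgAAAAAAAHYAAAAoAAAAIAAAACAAAAABAAQAAAAAAAACAAATCwAAEwsAABAAAAAAAAAAAAAAABEREQAiIiIAMzMzAERERABVVVUAZmZmAHd3dwCIiIgAmZmZAKqqqgC7u7sAzMzMAN3d3QDu7u4A////AGZlVVZmd4iZqrzN7typiHdmVVVWZ3iZmqq7vMy6mId2ZmVVZniJmqqrqqqqmYh3ZmZlVWeImqu7u6qpmId3dmZnZmZ3iau7u7uqmId2ZmZmd3dmeJq7vLu6qZh2ZVVVVXeHd4mru8y7upmHdlVVVVV4iIiZq7zMu6mYh2VURFVVeJmZmru8y7qpiHZlVERVVXiaqqq7u7uqmId2ZVREVVV4mqqqu7u7qZh3ZlVVVVVVaJq7qrvMu6l3ZlVVVVVVVWeau7u8zLqHZUREREVVVVVXiru7zMuphlVEMzMzRFVVVomru7uqmHZlVEMzMjNERFZ4mpmZmYh3ZlVVRDMiI0RVZ4mIiIiHdmVVVVREMyI0VWZ4iIiHdmZVVVVEREQzI1VWZ3d3d2ZlVVVURERERDNVVVZmZmZmZVVVRERERERDVVVVVmZmZVVURERERERVVWZVVVVVVVVURERERERFVVVmZlVVVVVVRENERERERVVVZmZmVVVVVEQzNERERFVVVmZmZmZVVVREMzREREVVVWZmd3dmZlVVRERERERVVVVWZnd3d2ZmVVVEREREQzNERWZ3d3d3dmZlVVVEMiIiIzRmd3d3d3d3ZlVUMhEREjNFZnd3iIiIh3ZUMhABEiNFZ2Znd4iImYh1QyERESM0VnhmZ3eIiZqYZDIhERIiNFaJ"/>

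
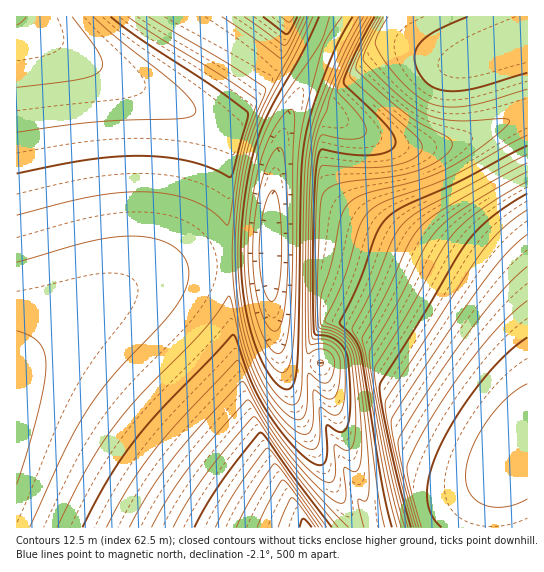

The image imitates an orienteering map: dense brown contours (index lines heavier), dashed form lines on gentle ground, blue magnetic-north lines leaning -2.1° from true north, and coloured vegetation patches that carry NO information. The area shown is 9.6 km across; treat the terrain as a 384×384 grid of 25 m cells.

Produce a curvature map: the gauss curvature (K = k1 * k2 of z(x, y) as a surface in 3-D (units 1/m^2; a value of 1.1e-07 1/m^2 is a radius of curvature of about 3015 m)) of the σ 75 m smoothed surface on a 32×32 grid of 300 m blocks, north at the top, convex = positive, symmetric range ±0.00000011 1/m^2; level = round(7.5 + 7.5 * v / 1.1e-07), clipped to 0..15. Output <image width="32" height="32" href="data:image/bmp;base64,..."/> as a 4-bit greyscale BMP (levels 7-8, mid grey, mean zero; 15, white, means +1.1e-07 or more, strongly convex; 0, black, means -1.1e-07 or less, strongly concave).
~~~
<image width="32" height="32" href="data:image/bmp;base64,Qk12AgAAAAAAAHYAAAAoAAAAIAAAACAAAAABAAQAAAAAAAACAAATCwAAEwsAABAAAAAAAAAAAAAAABEREQAiIiIAMzMzAERERABVVVUAZmZmAHd3dwCIiIgAmZmZAKqqqgC7u7sAzMzMAN3d3QDu7u4A////AIiHd3d3d3d3eId3d3iIiIiId3d3d3d3d4h3eHeIiIiId3d3d3d3d3eId3d3iIiIiHd3d3d3d3d4iHeHd4iIiIh3d3d3d3d3eHh3h3iIiIiId3d3d3d3d3eIeHd4iIiIiHd3d3d3d3d3iHh3eIiIiIh3d3d3d3d3eIiId4iIiIiId3d3d3d3h2iHh3eIiIiIiHd3d3d3eId4h3iHiIiIiIh3d3d3eIiHeIdP2Hd3iIiId3d3d4iIh4iHD+B3d3iIiHd3d3iIiHaIhy4Fd3d3eIh3d3iIiIh2iIeMd3d3d3eId3eIiIiIdoiIh4h3d3d3eHd4iIiIiHaIiHeId3d3d3h3iIiIiIh2iIh3h3d3eIiId4iIiIiIdoiId3d3eIiIiHeIiIiIiHeIiId3d3eIiIh3iIiIiIh3iIeId3d3d4iId4iIiIiId4iHiHd3d3d4iHd4iIiIiHeIh4h3d3iHd4h3d4iIiId3iHeId4iIiIh4d3d3d3d3d4iHiIiIiHd3d3d3d3d3d3iIh3eIiHd3d3d3d3d3d3d4iId2iId3d3d3d3d3d3d3iIeHdXh4iIiHd4iIiHd3eIh1d3doiIiIiIiIiId3d3h3d1d3eYiIiIh3iIh3d3d3d4dnd3mHiIiId4h3d3d4h3iId3d3qHiIiId3d3d4iIeIh4h3d4h3iIh3"/>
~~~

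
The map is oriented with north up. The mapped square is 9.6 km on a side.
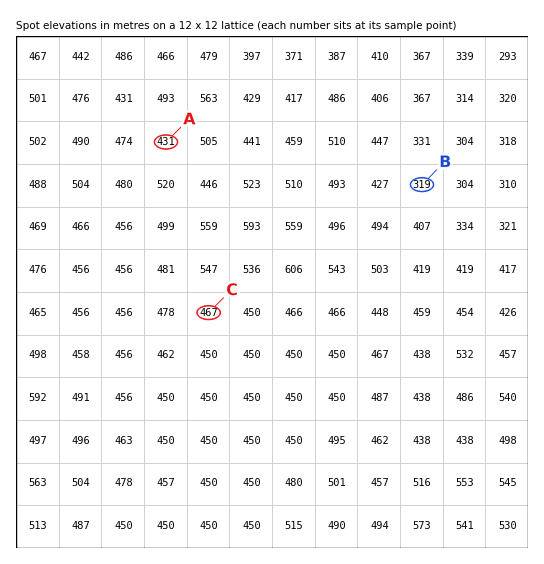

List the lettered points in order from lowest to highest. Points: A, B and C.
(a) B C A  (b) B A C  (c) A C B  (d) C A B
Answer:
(b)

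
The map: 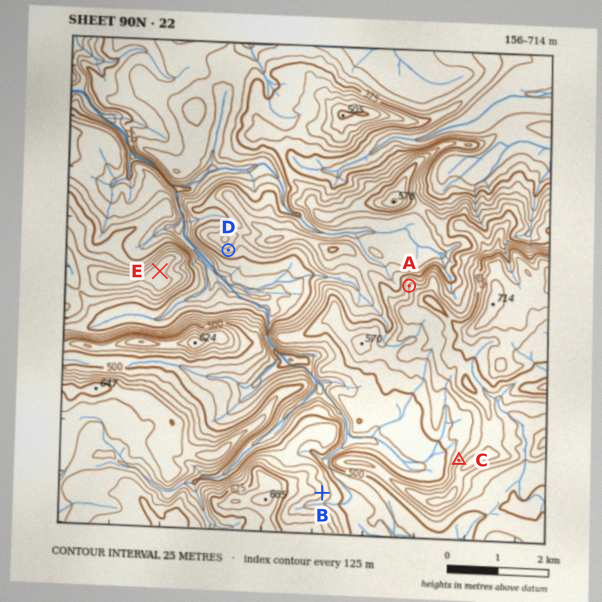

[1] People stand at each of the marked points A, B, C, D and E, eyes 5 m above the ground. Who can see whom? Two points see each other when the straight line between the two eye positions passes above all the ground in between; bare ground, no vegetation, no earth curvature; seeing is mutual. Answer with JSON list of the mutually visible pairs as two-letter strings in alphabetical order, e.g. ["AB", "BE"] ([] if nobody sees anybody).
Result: ["AD", "AE", "BC", "CE", "DE"]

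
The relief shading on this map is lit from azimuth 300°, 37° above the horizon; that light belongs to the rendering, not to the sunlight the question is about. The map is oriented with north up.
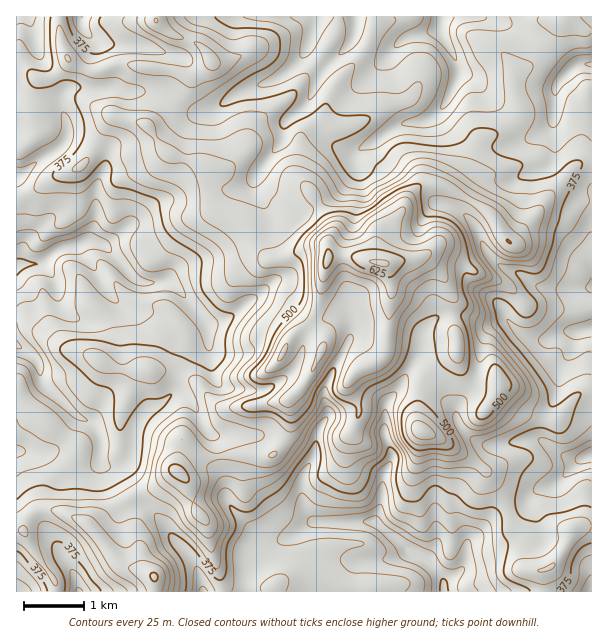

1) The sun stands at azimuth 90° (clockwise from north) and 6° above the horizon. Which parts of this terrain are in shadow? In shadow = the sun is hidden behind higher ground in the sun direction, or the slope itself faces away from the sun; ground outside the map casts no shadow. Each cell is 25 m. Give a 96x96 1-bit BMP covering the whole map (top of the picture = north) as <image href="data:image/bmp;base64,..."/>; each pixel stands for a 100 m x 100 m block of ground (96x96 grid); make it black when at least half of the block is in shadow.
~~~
<image width="96" height="96" href="data:image/bmp;base64,Qk2+BAAAAAAAAD4AAAAoAAAAYAAAAGAAAAABAAEAAAAAAIAEAAATCwAAEwsAAAIAAAAAAAAA////AAAAAAD8f/4DwAAAAAHhAAD8f/wDwAAAAAH/wAD4f/wDgAAAAAP/4AD4/4AHgAAAAAf/4ADx/wAHgAAAAAf/4ADh/wAPgAAAAA9/4ADD/gAfAAAAAB8/wMDD/AA/AAAAACc/gOAD/AB/AAAAAOM/gOAH+AB+AAAAA+EfgOAH8AD+AAAAB8EfgOAH4AH8AAAAHwADgAAHAAH8AAAAPwAAAAAAAAP8AAAAHwAAAAAAAAH4CAAAHwAAAAAAAADwGAAADwAAAAAAAADwGAAAD4AAAAAAAD/gAADAD4AAAAAAA//AAAHgD4AAAAAAD//AAAHwD4AAAAAAD//AAAH4D8AAAAAAD//AAAD4D8AAAAAAB//AAAD4D+AAAAAAA//AAAD8D+AAAAAAA//AAAD8H+AAAAAAA//AAAD8H+AAAAAAB7/AAAB+P+AAAAAADx/ggBh/P+AwAAAADwfjgHg/H8B4AAAADwDjwHg/D8D4AAAAIQAP/DgfD8B4AAAA4AAf/HAeB8A4AAABwAAff/g8B8AAAAAHgAAef/w8AcAGAAAPAAAc//4+AMAHAAAOAAAP/x8eAEAHAAAeAAAf/4efAAAHAAAfAAA//8OPAAAGAAA/AAA//+HHgAOCAAD/AAB///HDgA+AAAD+AAB///DAAA+AAAD8AAB///hAGAeAAADwAAA///gAOAeAAADAAAAf//wAGAcAAACAAAAH//wAGAAAAACAAAAH//8AGAAAAAAAAAAH//+APAAAMAAAAAAP///APAAAcAAAwAAP3//AfAAAAAABwAAf3//A/AAAAAADwAB/3//g/AAAAADDwAP////g/AAAAACHwAP////g/AAAAAAPgDn////hwAAAAAAfAHj////jwAAAAAAHAPj////zgAAAwAAAAfB////wAAADwAAAA+Af///wAAAHwAAgB+AAD//wAAAPgAAAAAPgAf/w4BgPgAAABj/gAH/x4BgPAAAABj/gAB/58AAfAAAABj/gAAH58AAeAAAABh/gAAAB/AAcAAAABgf8AAAD/wAAAAAABgH8AAAD/wAAAAAABgA4AAAD/wAAAABABwAAAAAB/4AAAADwBwAAAAAA/8AAAAD8A4AAAPAA/+AAAAB/AYAAAHAAf+AAAAAfgcAAADAAD8AAAAAPwMAAABAAAAAAAAAD4MYAAAAABAAAAAAB4AYAAAAABgAAAAAA8AwAAAQAAAAAAAAA8BgAAAQAAAAAAAAA/AAAAAAAAAAAAAAA/gAAAAAAAAGAACAB/gAAAAAAAAPAADAB/gAAAAAAAAHAADAA4AAAAABAAAHgADAAAAAAAABgAADgADAAAAAAAAAgAADgADAAAAAAAAAwAABgABwAAAAAAAAQAAAAABwAAAAAAAAAAAA8AAAPAAACAAAAAAB4AAA/AAAPAAAAAAB4AAA/AAAeAAAAAAD4AAB/AAAMAABAAAHwAAB+AAeAAABgwAHwAAB+AB+AAAAgwAPgAAB+DH8AAAAw4AfgAAD+P/4AAAAA4APAAAD+P/4AAAAA4AGAAAA="/>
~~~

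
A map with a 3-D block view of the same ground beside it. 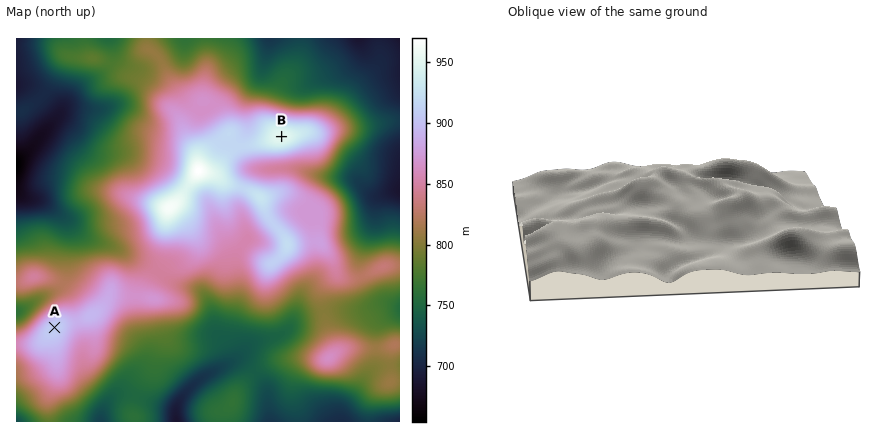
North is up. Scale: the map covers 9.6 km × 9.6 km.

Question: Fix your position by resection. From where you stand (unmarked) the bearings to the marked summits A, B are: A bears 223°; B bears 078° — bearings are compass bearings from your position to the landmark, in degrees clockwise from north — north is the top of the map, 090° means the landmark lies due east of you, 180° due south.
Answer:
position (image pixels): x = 221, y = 149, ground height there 918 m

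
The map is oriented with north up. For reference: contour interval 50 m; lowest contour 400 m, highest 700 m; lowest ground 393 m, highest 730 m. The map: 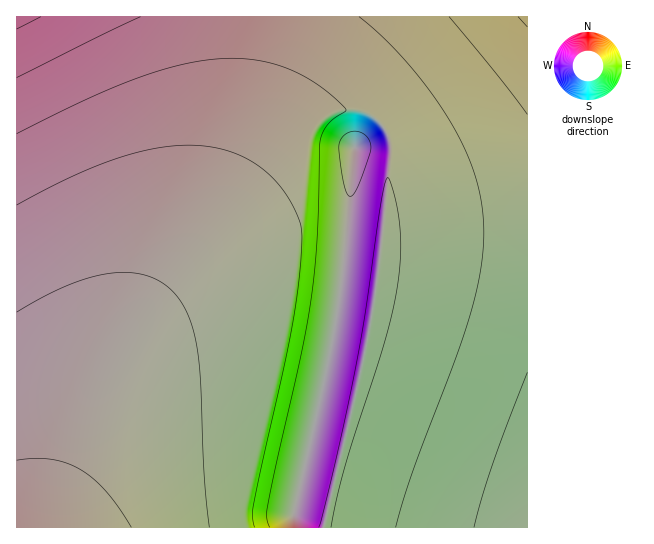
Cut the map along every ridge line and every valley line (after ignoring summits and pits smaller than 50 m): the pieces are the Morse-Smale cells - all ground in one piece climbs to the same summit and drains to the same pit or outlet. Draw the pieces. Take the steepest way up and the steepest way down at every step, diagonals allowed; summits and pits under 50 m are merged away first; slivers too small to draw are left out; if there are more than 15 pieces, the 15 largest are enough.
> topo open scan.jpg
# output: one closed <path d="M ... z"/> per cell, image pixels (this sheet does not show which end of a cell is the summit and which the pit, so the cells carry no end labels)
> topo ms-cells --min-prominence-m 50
<path d="M357 109l-16 0-20 10-132 142-49 61-31 48-24 48-21 53-17 54 0 3 277-1 47-201 8-52 12-112 0-20-4-11-14-15z"/><path d="M250 16l-234 1 1 511 30-1 20-64 26-64 42-74 56-87 22-44 18-45 10-40 8-52z"/><path d="M527 228l-92 1-52 5-4 40-12 73-40 166-2 15 203-1z"/><path d="M527 16l-276 0-2 41-5 38-9 40-12 36-32 67-70 111 46-62 46-53 108-115 20-10 16 0 16 7 15 18 3 8 0 20-8 71 52-4 92-1z"/>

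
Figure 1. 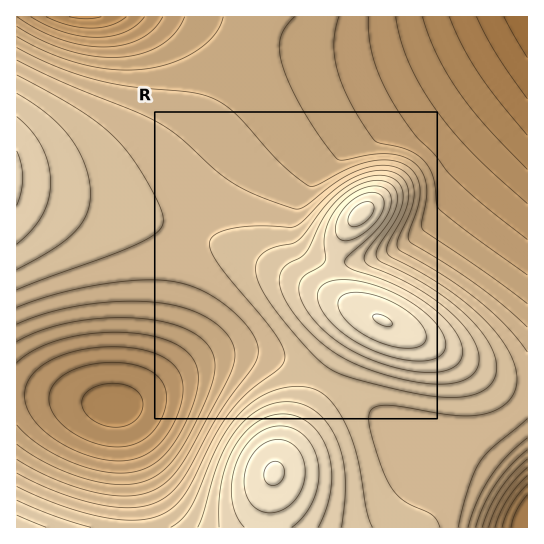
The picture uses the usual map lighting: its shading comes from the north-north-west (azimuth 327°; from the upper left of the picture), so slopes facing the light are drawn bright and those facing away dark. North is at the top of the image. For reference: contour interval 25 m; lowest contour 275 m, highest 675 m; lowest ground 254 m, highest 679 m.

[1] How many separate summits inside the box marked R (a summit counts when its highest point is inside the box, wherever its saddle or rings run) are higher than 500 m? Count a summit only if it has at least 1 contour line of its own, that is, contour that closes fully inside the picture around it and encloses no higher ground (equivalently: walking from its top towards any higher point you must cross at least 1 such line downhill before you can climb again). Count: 2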